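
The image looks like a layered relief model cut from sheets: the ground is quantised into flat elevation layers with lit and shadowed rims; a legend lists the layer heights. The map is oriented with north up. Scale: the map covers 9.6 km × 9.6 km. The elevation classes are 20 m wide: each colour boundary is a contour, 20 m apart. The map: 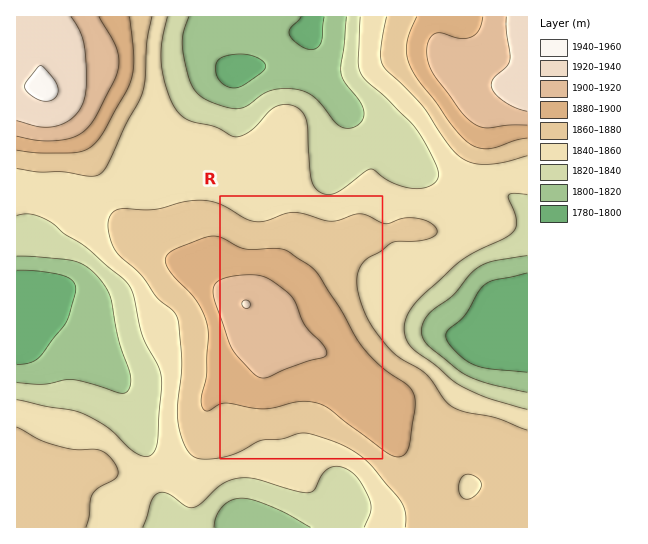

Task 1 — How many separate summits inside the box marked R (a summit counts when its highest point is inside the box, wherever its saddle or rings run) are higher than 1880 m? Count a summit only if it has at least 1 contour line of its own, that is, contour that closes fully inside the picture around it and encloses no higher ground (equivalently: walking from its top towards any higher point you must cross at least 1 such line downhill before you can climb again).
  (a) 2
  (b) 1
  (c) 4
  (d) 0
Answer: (b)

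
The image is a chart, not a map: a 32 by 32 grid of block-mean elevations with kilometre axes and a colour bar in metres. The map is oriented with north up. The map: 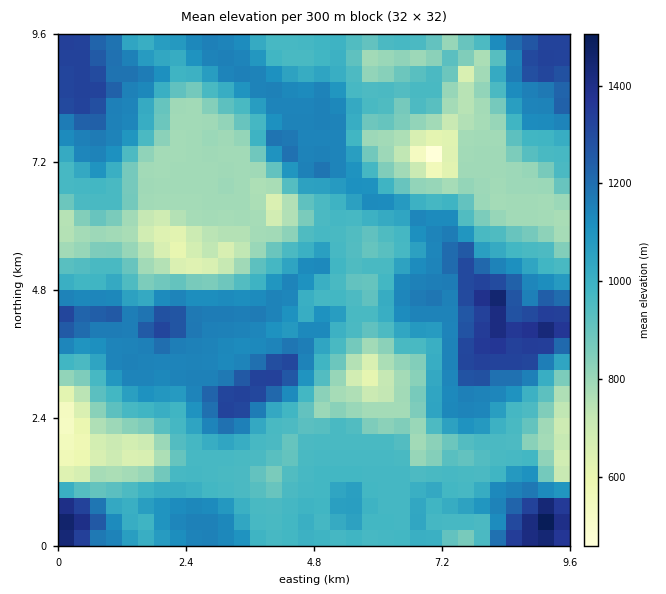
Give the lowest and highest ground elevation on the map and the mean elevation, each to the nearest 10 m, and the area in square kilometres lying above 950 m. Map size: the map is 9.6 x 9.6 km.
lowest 420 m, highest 1510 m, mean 1000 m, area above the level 63.4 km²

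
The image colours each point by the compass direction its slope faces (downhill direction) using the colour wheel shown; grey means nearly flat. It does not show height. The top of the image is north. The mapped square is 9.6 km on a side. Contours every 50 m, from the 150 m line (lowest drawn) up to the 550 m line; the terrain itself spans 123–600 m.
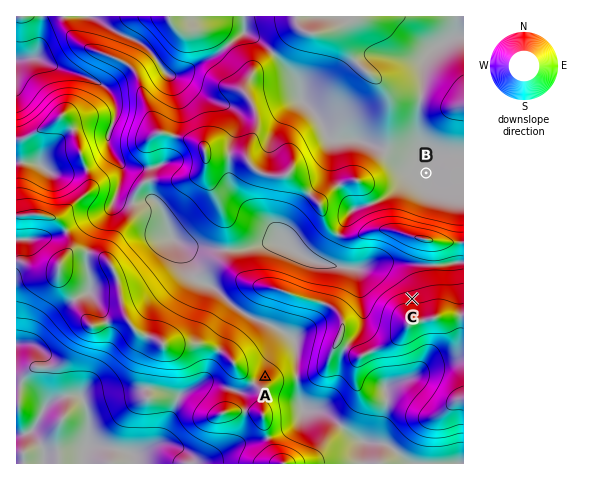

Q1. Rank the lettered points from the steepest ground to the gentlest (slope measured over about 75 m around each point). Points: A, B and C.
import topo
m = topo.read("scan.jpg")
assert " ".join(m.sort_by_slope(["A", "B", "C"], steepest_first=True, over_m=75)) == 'C A B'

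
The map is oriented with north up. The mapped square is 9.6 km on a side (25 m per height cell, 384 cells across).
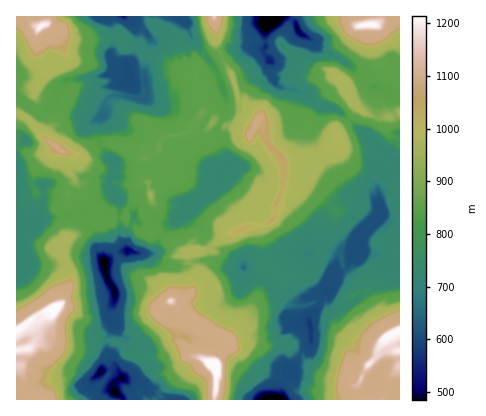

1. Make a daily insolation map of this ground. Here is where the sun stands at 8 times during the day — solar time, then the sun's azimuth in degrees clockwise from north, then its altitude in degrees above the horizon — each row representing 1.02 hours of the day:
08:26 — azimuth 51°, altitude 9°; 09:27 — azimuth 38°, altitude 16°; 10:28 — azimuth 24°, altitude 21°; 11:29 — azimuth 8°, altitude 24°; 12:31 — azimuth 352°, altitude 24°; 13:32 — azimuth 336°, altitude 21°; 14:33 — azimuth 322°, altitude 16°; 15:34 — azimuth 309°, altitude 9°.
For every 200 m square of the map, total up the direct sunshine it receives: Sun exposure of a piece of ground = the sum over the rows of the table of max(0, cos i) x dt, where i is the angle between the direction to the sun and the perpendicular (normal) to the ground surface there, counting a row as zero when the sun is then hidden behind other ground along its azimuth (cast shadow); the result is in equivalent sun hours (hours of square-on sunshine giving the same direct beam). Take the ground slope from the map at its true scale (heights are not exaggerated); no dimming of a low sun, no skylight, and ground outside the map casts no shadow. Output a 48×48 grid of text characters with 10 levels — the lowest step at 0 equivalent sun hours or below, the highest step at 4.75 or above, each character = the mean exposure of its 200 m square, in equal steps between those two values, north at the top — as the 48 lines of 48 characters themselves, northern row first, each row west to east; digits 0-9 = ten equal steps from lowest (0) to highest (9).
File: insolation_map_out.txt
458968988976885478985334334544455842323445999854
244125676989896424579743233346658741111123211242
132234455565558942455532123454888855201111111211
324422333432245687554443121344444686534321001013
321000354541111455568764136475532256776201011100
231234454564211234687655346757533345578730100122
224554213223443324555555647765755654666996544444
445420000135444434345555543665664444643469654445
575202465433444444344555533569775234112145654445
434234443456666544434555444486897754323235655554
411344433434788555444555454469999987530123675555
853445424433458986455555554455978568963101377788
387555444345557899975554755657665555578863014563
027995554687554555555545348667455555557984000101
003779676799996555555444332455254555557556300132
212499999866665555444455443331155798885556643103
576326979542455555455554411012227668875555554432
243310135630035554555541000000332655555442454544
332123333365334445555541233202243455553002444455
433200220333455555555543434365644444541133234445
440002144443565565555534444666754444533431133345
445365424454224455444224447757555445424312342145
431355445556434445410134487685556444233234453235
443455444558874423443446967965554431231465444335
544434455555662444434468578555545312212344432334
544455555555435455345785675567673122133324213465
554778985432103655799865456853300211344443134865
557797644100000244555664553100001013444432347655
555665422000000000358999620000001234444423444555
543335433200221001476543210000023344444344444455
443314665410367777520111121103444444554235477555
445555576543469999655678743444444444443336975555
457686866552336599898655777454444444442447655555
796899855554123445699985566555755544213455555556
879965545544233467967654555569865441124476658999
999689655543544678565424546896565424555753597878
967963345545546555424575469998554113247757879899
697432213554443323554569755566543244356697986996
954323312244432110244555896555435544445879769658
324444543356642201123344568854455775445685585795
355544555434654211346655445655465576455555755733
752234344420033332224555554442333333455659656336
112342232312213334223569972021110013776656656201
644321222102110142231022563011131234666565563236
244324331113102124522212244212334443476565542442
344455411461243311131111435323113445555555634443
555785443433255432100003544331011245555454345554
555556787447624454100014433311000021344435555655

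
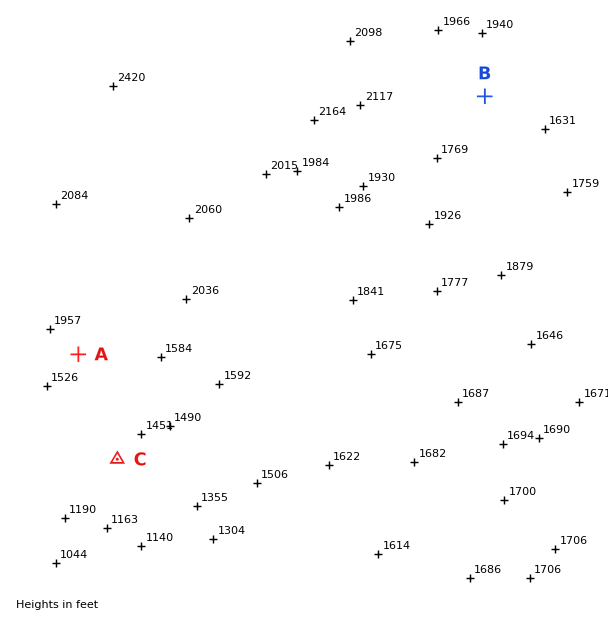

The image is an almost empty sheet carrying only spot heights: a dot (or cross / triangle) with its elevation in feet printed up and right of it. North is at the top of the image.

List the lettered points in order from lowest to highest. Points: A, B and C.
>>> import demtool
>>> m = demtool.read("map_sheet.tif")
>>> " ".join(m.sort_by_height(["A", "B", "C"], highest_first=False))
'C A B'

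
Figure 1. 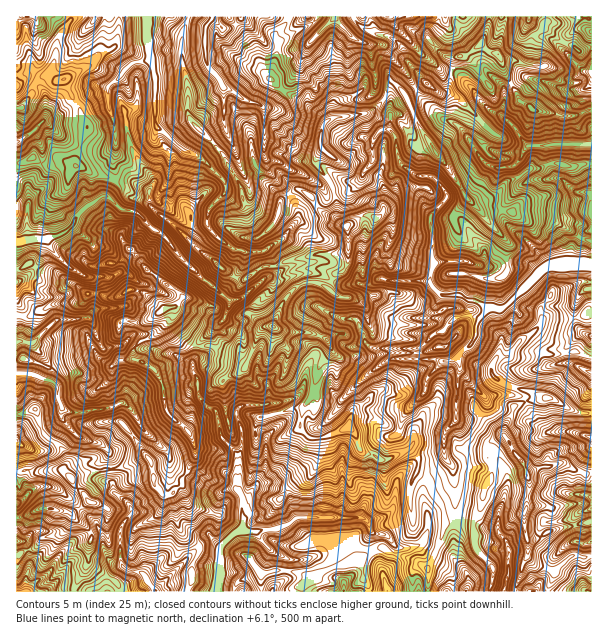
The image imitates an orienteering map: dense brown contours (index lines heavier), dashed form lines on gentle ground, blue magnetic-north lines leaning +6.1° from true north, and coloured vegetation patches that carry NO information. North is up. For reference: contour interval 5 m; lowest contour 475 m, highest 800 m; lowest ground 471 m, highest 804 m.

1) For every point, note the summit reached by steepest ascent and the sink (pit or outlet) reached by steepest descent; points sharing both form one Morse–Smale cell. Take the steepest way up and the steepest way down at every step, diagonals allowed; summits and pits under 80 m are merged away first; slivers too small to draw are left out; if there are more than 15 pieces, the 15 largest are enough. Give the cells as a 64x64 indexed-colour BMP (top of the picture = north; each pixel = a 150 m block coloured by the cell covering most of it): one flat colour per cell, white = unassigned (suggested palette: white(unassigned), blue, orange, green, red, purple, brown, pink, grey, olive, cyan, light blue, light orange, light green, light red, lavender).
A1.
<image width="64" height="64" href="data:image/bmp;base64,Qk12CAAAAAAAAHYAAAAoAAAAQAAAAEAAAAABAAQAAAAAAAAIAAATCwAAEwsAABAAAAAAAAAA////ALR3HwAOf/8ALKAsACgn1gC9Z5QAS1aMAMJ34wB/f38AIr28AM++FwDox64AeLv/AIrfmACWmP8A1bDFACIiIiIiIiIiIiIiIiIiIiIiIiIiIiIiIiIiJ3d3d3d3IiIiIiIiIiIiIiIiIiIiIiIiIiIiIiIiIiInd3d3d3ciIiIiIiIiIiIiIiIiIiIiIiIiIiIiIiIiIid3d3d3dyIiIiIiIiIiIiIiIiIiIiIiIiIiIiIiIiIid3d3d3d3IiIiIiIiIiIiIiIiIiIiIiIiIiIiIiIiIid3d3d3d3ciIiIiIiIiIiIiIiIiIiIiIiIiIiIiIiIiJ3d3d3d3dyIiIiIiIiIiIiIiIiIiIiIiIiIiIiIiIiInd3d3d3d3IiIiIiIiIiIiIiIiIiIiIiIiIiIiIiIiIhd3d3d3d3ciIiIiIiIiIiIiIiIiIiIiIiIiIiIiIiIRF3d3d3d3dyIiIiIiIiIiIiIiIiIiIiIiIiIiIiIiIRERd3d3d3d3IiIiIiIiIiIiIiIiIiIiIiIiIiIiIiIhERF3d3d3d3ciIiIiIiIiIkQiIiIiIiIiIiIiIiIiIhEREXd3d3d3dyIiIiIiIiIkREIiIiIiIiIiIiIiIiIiERERF3d3d3d3//8kREIiIiREQiIiIiIiIiIiIiIiIiEREREXd3d3d8z///9ERERCJEREIiIiIiIiIiIiIiIiIRERERd3zMzMzP//9EREREREREQiIiIiIiIiIiIhERIRERERd3zMzMzM//9ERERERERERCIiIiIiIiIiIhEREREREREXfMzMzMz/9ERERERERERCIiIiIiIiERIiERERERERERHMzMzMzP/0REREREREREIiIiIiIiIVEREREREREREREczMzMzM/0RERERERERCIiKqIiIqqlVRERERERERERERHMzMzMxEREREREREREIiIqqiIiqqVVUREREREREREREczMzBEUREREREREREQiIqqqqqqqqlVRERERERERERERERERERRERERERERETd3aqqqqqqqqVVURERERERERERERERERFERERERERERN3dAAqqqqqqpVVVEREREREREREREREREURERERERERE3d0AAAqqqqqqVVVRERERERERERERERERRERERERERN3d3QAAAKqqqqpVVVVRERERERERERERERFERERERERN3d3dAAAGqqqqqqVVVVVVUREREREREREREURERERERETd3d0GZmZqqqqqpVVVVVVRERERERERERERRERERERERE3d0AZmZmqqqqpVVVVVVVURERERERERERFERERERERERN0AAGZmZqVVVVVVVVVVVVUREREREREREUREREREREREQAAABmZmZVVVVVVVVVURERERERERERERRERERERERERAAAAAZmZlVVVVVVVVURERERERERERERFEREREREREREQAAABmZmZVVVVVVVUREREREREREREREUREREREREREREQAZmZmZmVVVVVVVRERERERERERERERREREREREREREREZmZmZmZmZlVVVVURERERERERERERFERERERERERERE7mZmZmZmZmZVVVVVVREREREREREREURERERERERERE7uZmZmZmZmZmVVVVVVERERERERERERRERERERERERE7uZmZmZmZmZmZVVVVVURERERERERERFERERERERERE7uZmZmZmZmZmZlVVVVVREREREREREREURERERERERE7uZmZmZmZmZmZmVVVVVVERERERERERERRERERERERE7uZmZmZmZmZmZmZVVVVVURERERERERERFERERERERE7uYzNmZmZmZmZmZVVVVVVREREREREREREURERERERO7mYzMzZmZmZmZmZlVVVVVVERERERERERERRERERERO7uYzMzNmM2ZmZmZmVVVVVVERERERERERERFERERERE7kQzMzMzMzZmZmZmVVVVVVUREREREREREREUREREREREMzMzMzMzNmZmZmZVVVVVVRERERERERERERREREREMzMzMzMzMzM2ZmZmZVVVVVVRERERERERERERFEREQzMzMzMzMzMzMzM2ZmZVVVVVVRERERERERERERETMzMzMzMzMzMzMzMzMzZmZmVVVVERERERERERERERERMzMzMzMzMzMzMzMzMzNmZmZVVVUREREREREREREREREzMzMzMzMzMzMzMzMzM2ZmZlVVVRERERERERERERERETMzMzMzMzMzMzMzMzMzZmZmVVVVURERERERERERERERMzMzMzMzMzMzMzMzMzNmZma1VVVVEREREREREREREREzMzMzMzMzMzMzMzMzM2Zma7u7u1UREREREREREYiIiDMzMzMzMzMzMzMzMzMzNma7u7u7sRERERERERGIiIiIMzMzMzMzMzMzMzMzMzMzu7u7u7uRGREREREREYiIiIgzMzMzMzMzMzMzMzMzMzm7u7u7u5mZmZkREREYiIiIiDMzMzMzMzMzMzMzMzMzmZu7u7u7mZmZmREREYiIiIiIMzMzMzMzMzMzMzMzMzM5m7u7u7uZmZmZkRERiIiIiIgzMzMzMzMzMzMzMzMzMzmZu7u7uZmZmZkBERGIiIiIiDMzMzMzMzMzMzMzMzMzOZm7u7u5mZmZkAABEYiIiIiIMzMzMzMzMzMzMzMzMzM5mZu7u5mZmZkAAAARiIiIiIgzMzMzMzMzMzMzMzMzMzmZmbu5mZmZmQAAABGIiIiIiDMzMzMzMzMzMzMzMzMzM5mZmZmZmZmZkAAAAYiIiIiI"/>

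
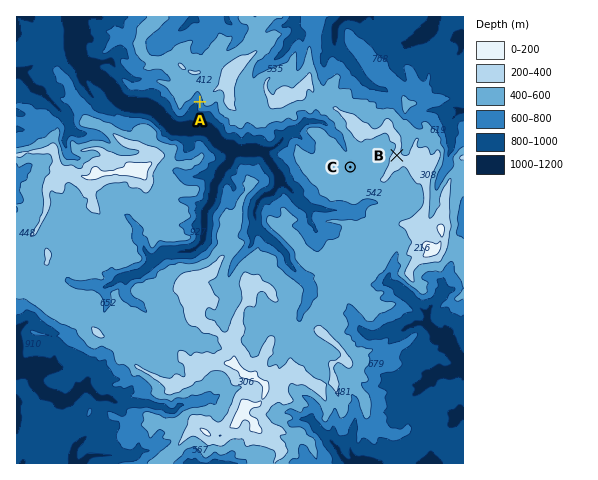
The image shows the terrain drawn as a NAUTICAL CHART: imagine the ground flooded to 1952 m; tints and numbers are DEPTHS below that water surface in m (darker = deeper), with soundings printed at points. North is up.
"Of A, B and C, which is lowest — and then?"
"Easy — A C B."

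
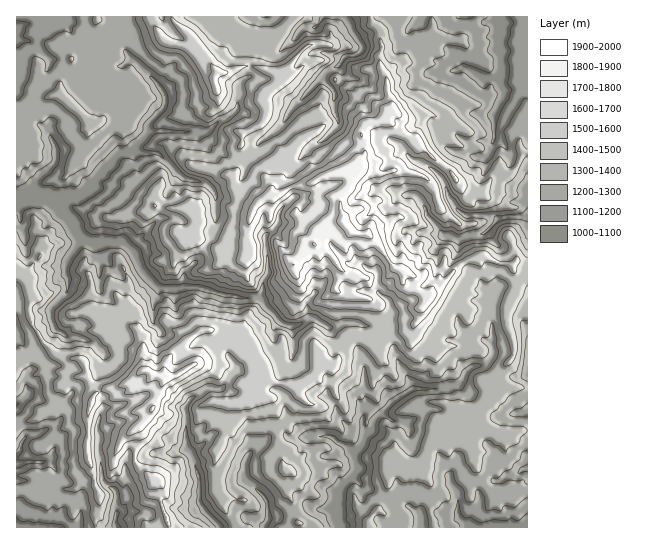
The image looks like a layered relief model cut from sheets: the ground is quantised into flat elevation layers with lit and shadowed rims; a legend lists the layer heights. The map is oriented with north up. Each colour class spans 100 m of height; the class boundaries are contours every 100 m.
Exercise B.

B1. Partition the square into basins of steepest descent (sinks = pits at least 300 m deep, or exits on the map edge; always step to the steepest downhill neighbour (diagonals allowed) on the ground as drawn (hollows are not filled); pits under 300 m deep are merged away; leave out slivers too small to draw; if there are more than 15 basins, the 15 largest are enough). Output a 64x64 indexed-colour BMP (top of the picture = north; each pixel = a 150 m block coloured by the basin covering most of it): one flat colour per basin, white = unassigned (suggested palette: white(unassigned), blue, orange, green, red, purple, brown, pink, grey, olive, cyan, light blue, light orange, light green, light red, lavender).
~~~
<image width="64" height="64" href="data:image/bmp;base64,Qk12CAAAAAAAAHYAAAAoAAAAQAAAAEAAAAABAAQAAAAAAAAIAAATCwAAEwsAABAAAAAAAAAA////ALR3HwAOf/8ALKAsACgn1gC9Z5QAS1aMAMJ34wB/f38AIr28AM++FwDox64AeLv/AIrfmACWmP8A1bDFAERERERERERERBIiIiIiIiIiIiIiIiIiIiIiIiIiIiIiREREREREREREQiIiIiIiIiIiIiIiIiIiIiIiIiIiIiJEREREREREREQiIiIiIiIiIiIiIiIiIiIiIiIiIiIiIkRERERERERERCIiIiIiIiIiIiIiIiIiIiIiIiIiIiIiREREREREREREIiIiIiIiIiIiIiIiIiIiIiIiIiIiIiJEREREREREREQiIiIiIiIiIiIiIiIiIiIiIiIiIiIiIkREREREREREQiIiIiIiIiIiIiIiIiIiIiIiIiIiIiIiREREREREREIiIiIiIiIiIiIiIiIiIiIiIiIiIiIiIiJEREREREREQiIiIiIiIiIiIiIiIiIiIiIiIiIiIiIiIkRERERERERCIiIiIiIiIiIiIiIiIiIiIiIiIiIiIiIiREREREREREIiIiIiIiIiIiIiIiIiIiIiIiIiIiIiIiJEREREREREQiIiIiIiIiIiIiIiIiIiIiIiIiIiIiIiIkRERERERERCIiIiIiIiIiIiIiIiIiIiIiIiIiIiIiIiREREREREREQiIiIiIiIiIiIiIiIiIiIiIiIiIiIiIiJEREREREREREIiIiIiIiIiIiIiIiIiIiIiIiIiIiIiIkREREREREREQiIiIiIiIiIiIiIiIiIiIiIiIiIiIiIiREREREREREREIiIiIiIiIiIiIiIiIiIiIiIiIiIiIiJERERERBFEREQiIiIiIiIiIiIiIiIiIiIiIiIiIiIiIkRERERBERFERCIiIiIiIiERERIiIiIiIiIiIiIiIiIiREREREERERRBEiIiIiIiIRERESIiIiIiIiIiIiIiIiJEREREQRERERESIiIiIiIRERERESIiIiIiIiIiIiIiIkRERBERERERERIiIiIiIhERERERIiIiIiIiIiIiIiIiREQRERERERERESIiIiIhERERERESIiIiIiIiIiIiIiJEQREREREREREREiIiIiERERERERIiIiIiIiIiIiIiIkRBEREREREREREREiIRERERERERERERESIiIiIiIiIiRBERERERERERERERERERERERERERERERESIiIiIiIiJEERERERERERERERERERERERERERERERERIiIiIiIiIkQRERERERERERERERERERERERERERERERESIiIiIiIiRBERERERERERERERERERERERERERERERERIiIiIiIiJEERERERERERERERERERERERERERERERERMyIiIiIiIkQRERERERERERERERERERERERERERERERMzMiIiIiIiQRERERERERERERERERERERERERERERERMzMzIiIiIiIRERERERERERERERERERERERERERERERMzMzMyIiIiIhEREREREREREREREREREREREREREREREzMzMzMyIjMzEREREREREREREREREREREREREREREREzMzMzMzMzMzMREREREREREREREREREREREREREREREzMzMzMzMzMzMxEREREREREREREREREREREREREREREzMzMzMzMzMzMzERERERERERERERERERERERERERERMzMzMzMzMzMzMzMRERERERERERERERERERERERERERMzMzMzMzMzMzMzMxEREREREREREREREREREREREREREzMzMzMzMzMzMzMzERERERERERERERERERETERERERETMzMzMzMzMzMzMzMRERERERERERERERERETMxERERERMzMzMzMzMzMzMzMxERERERERERERERERETMzMzERERETMzMzMzMzMzMzMzERERERERERERERERERMzMzMzMRERMzMzMzMzMzMzMzMREREREREREREREREREzMzMzMzMxETMzMzMzMzMzMzMxERERERERERERERERERMzMzMzMzMzMzMzMzMzMzMzMzEREREREREREREREREREzMzMzMzMzMzMzMzMzMzMzMzMRERERERERERERERERETMzMzMzMzMzMzMzMzMzMzMzMxERERERERERERERERERMzMzMzMzMzMzMzMzMzMzMzMzERERERERERERERERERETMzMzMzMzMzMzMzMzMzMzMzMRERERERERERERERERERETMzMzMzMzMzMzMzMzMzMzMxERERERERERERERERERERMzMzMzMzMzMzMzMzMzMzMzEREREREREREREREREREREzMzMzMzMzMzMzMzMzMzMzMRERERERERERERERERERETMzMzMzMzMzMzMzMzMzMzMxEREREREREREREREREREREzMzMzMzMzMzMzMzMzMzMzERERERERERERERERERERERMzMzMzMzMzMzMzMzMzMzMRERERERERERERERERERERETMzMzMzMzMzMzMzMzMzMxERERERERERERERERMzETMzMzMzMzMzMzMzMzMzMzMzERERERERERERERERMzMzMzMzMzMzMzMzMzMzMzMzMzMRERERERERERERERMzMzMzMzMzMzMzMzMzMzMzMzMzMxEREREREREREREREzMzMzMzMzMzMzMzMzMzMzMzMzMzEREREREREREREREzMzMzMzMzMzMzMzMzMzMzMzMzMzMREREREREREREREzMzMzMzMzMzMzMzMzMzMzMzMzMzMxEREREREREREREzMzMzMzMzMzMzMzMzMzMzMzMzMzMz"/>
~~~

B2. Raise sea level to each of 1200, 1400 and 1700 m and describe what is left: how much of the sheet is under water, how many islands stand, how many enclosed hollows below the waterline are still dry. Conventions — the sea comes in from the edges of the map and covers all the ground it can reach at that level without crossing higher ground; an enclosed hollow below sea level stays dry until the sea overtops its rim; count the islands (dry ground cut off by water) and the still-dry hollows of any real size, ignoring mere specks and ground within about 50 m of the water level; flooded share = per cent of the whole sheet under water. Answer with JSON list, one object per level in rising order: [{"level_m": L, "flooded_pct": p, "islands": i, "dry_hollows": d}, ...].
[{"level_m": 1200, "flooded_pct": 20, "islands": 0, "dry_hollows": 0}, {"level_m": 1400, "flooded_pct": 62, "islands": 0, "dry_hollows": 0}, {"level_m": 1700, "flooded_pct": 94, "islands": 2, "dry_hollows": 0}]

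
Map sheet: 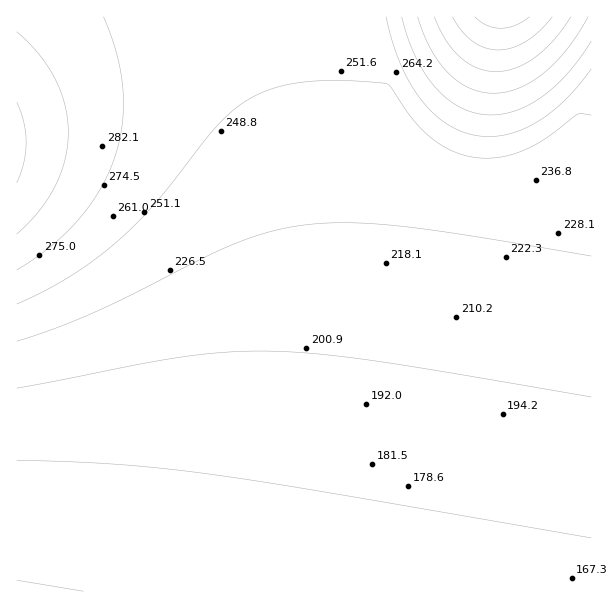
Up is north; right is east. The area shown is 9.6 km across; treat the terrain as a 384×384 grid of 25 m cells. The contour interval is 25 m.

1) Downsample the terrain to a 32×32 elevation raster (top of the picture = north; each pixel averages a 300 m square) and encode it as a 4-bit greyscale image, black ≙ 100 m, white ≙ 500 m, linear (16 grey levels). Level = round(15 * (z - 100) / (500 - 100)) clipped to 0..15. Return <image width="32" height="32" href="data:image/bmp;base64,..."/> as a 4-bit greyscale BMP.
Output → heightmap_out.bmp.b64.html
<image width="32" height="32" href="data:image/bmp;base64,Qk12AgAAAAAAAHYAAAAoAAAAIAAAACAAAAABAAQAAAAAAAACAAATCwAAEwsAABAAAAAAAAAAAAAAABEREQAiIiIAMzMzAERERABVVVUAZmZmAHd3dwCIiIgAmZmZAKqqqgC7u7sAzMzMAN3d3QDu7u4A////ACIiIiIiIiIiIiIiIiIiIiMiIiIiIiIiIiIiIiIiMzMzIiIiIiIiIiIiIjMzMzMzMyIiIiIiIiIzMzMzMzMzMzMiIiIiMzMzMzMzMzMzMzMzMzMzMzMzMzMzMzMzMzMzMzMzMzMzMzMzMzMzMzMzMzMzMzMzMzMzMzMzMzMzMzMzMzMzMzMzMzMzMzMzMzMzMzMzMzMzMzMzMzMzMzMzREQzMzMzMzMzMzMzM0RERERERERERDMzM0REREREREREREREREREREREREREREREREREREREREREREREREREREREVVRERERERERERERERERERFVVVURERERERERERERERERmVVVVREREREREREREREREZmVVVVVEREREREREREREVXZmZVVVVVRERERERVVVVVV3ZmZVVVVVVVVVVVVVVVVVh3ZmZVVVVVVVVVVVVVVVVYh3ZmZVVVVVVVVVVVVVVVWId3ZmZVVVVVVVVVVVVVVViId2ZmZVVVVVVVVVVVVVVYiHd2ZmZVVVVVVVVWZmZVWIh3dmZmZVVVVVVWZnd2ZliId3ZmZmZlVVVVZnd3d3ZoiHd2ZmZmZmZmZmd4iIh3aId3dmZmZmZmZmZniJmZh3iHd3ZmZmZmZmZmeImqqZh4d3d2ZmZmZmZmZniaq7qph3d3dmZmZmZmZmZ4mru7qY"/>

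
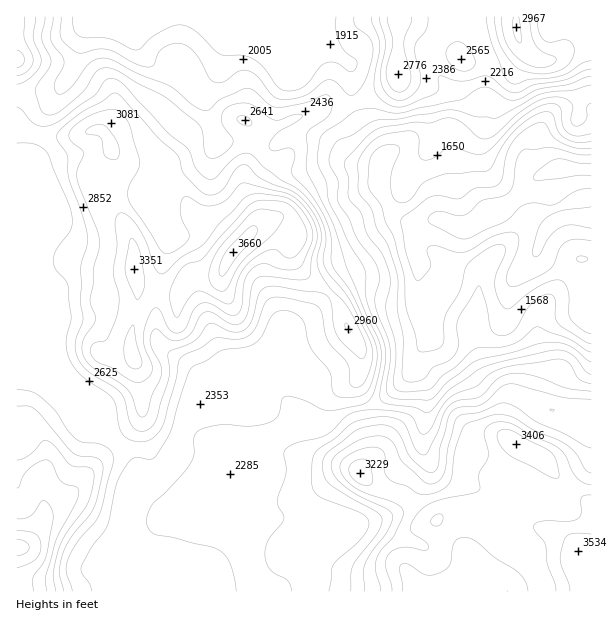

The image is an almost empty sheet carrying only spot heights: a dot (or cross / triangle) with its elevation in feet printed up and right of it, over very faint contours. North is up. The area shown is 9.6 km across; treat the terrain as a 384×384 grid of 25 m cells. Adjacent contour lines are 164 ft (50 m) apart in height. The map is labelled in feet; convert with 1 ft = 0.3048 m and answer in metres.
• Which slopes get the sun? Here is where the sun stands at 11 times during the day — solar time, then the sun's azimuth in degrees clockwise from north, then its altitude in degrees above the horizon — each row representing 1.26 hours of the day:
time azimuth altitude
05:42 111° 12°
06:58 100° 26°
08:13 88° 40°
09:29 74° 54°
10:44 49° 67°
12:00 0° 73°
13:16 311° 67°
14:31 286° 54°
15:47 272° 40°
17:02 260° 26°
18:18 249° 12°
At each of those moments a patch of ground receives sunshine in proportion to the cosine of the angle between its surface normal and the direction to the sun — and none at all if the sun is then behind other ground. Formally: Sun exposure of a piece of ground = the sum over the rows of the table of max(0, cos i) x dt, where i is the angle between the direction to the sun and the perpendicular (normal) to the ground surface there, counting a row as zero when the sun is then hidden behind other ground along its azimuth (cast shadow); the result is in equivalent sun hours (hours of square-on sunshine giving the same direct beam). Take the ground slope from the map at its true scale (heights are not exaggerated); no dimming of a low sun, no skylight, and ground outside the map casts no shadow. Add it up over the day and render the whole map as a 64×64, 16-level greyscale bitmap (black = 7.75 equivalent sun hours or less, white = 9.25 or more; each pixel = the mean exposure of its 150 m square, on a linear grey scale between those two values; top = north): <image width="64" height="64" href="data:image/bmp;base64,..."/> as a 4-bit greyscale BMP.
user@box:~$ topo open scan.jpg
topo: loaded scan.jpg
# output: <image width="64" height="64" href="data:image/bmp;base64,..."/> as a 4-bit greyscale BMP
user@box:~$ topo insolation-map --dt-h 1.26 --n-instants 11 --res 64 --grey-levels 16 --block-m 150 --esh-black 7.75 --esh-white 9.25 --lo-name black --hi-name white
<image width="64" height="64" href="data:image/bmp;base64,Qk12CAAAAAAAAHYAAAAoAAAAQAAAAEAAAAABAAQAAAAAAAAIAAATCwAAEwsAABAAAAAAAAAAAAAAABEREQAiIiIAMzMzAERERABVVVUAZmZmAHd3dwCIiIgAmZmZAKqqqgC7u7sAzMzMAN3d3QDu7u4A////AKqYd4q6qru7u7u7qqu7u7qqupiZiIq7qqu6qrqauom7qYdnmZuqq7u7u7uqu7u7qqq6mIh3iqqqu6qrqZqpiqqYZDaYirqru7u7u7u7u7qqqrqZiHiqqqq6qqqaq6iKqndSJIiJu6u7u7u7u7u7u7qrupiIiaqqqqqqqqq7qZqqmHMTeIm7q7u7u7u7u7u7u6qpmXZ4maqqqqqqu7qpmrqZhiJXiKu7u7u7u7u7u7u7u5iZhmeaqqqqqqu7uqmaqniYUjV4iru7u7u7u7u7u7u7mImYd4qpmrqqu7uqqqqZiaqENFeJq7u7u7u7u7u7u7uqiJmHeZqqq7u7u6qqmJqqqqhUV4maq7u7u7u7u7u6qqqndmeImaqru7uqqZmZqqqqqoZWiaqru7u7u7u7u6qqqpcxNYqYiaqqqqqqq6qaqqqqqFV4qqq7u7u7u7u7qqqYYQJpq6hnmqqru7u6qqqqqqqpZHiaqqq7u7u7u7uqqYYQJ6qqmHiaqqqqqqmamKqqqqp1aImqqru7u7u7u6qZdBOJmqqHeJqqqqqqmamIqaqqmZdniaqqq7u7u7u7qph2aKiaqXZ3eqqruqmamJmYmpmIiIiJqqqqu7u7u7upmHiImZmYdoZqu6qpiaqImamaiIiZmZmaqqu7u7u7upmYdmZ5mYdmh3m7qYiqmHiJuqqImKqql4iaq7u7u7u5iYhmZ3iZh1aHebqXmpZEZ4i6qYmZu7qHZnmqu7u7u7qYiIZniIiHRWZ4qpiXQ0Z4mLqpmau7qXh2aKqqqqqqq7upiHZneIdGZXiYh1RHiIiJupmau7uoeJZnmqqqqqqru7uql2VFZkZkd1VVVomImqqqmau7u5hpl2eKqru7u7u7upiZqWMjRmNVRWiZqqqqqpmau7u6dmmXZom7u7u7u6qqqWRGdTRWZFVneKqqmHd3qqu7u6dTWZhmiLu7u7u7qqqpmFI0VWd2Z4h4mpmIiHa7u7u5UiNoh2V4qru7u7uqqqqaghM2aIdniYd4mZqqh7u7u4MCZ3iHdniaqru7u7qqqpmTAkRmmHeIdlaJqqmIu7u6UjipmXeHd4qqqqq7uqqpiJMCQ2Zoh3dkRGeJmHe7u6hUi6mpZ4ZEiZmZqqu6qph3lBNVVmaIiGVFVmdmVru6iGeaqahYUyRoh2aKq6qql2iDJFV3ZWmql3d4dlRGu7mJd5qpqFdENGh0NGmrqqmGeUE1Zpl1WaqqmJmXZWe7uomImqmpZldlaGNDR6qqqYeXIkZnmHRJuqqpmqmIibu7qYiaqap4eYZmNGRGiqqYeKQTVmiYdUmqmqmaqZmqu7u5h5qpmomJlmUmdUZ4iJh5gzVmeIeGV6qZqZmpiau7u7mHmqmampmYdEh2VlZ3eJpjVnh4h4dVqpmpiKqZqru7qYiaqZqamamWZ2ZmRmZ4qFV4h2eHiGSamJmHiZmqu7upiJqompqZqqeGNWVVZ4mGaIiHZ4eIZJqImoh4qqq7uqqYmpiamZiamJcjVmVnh2eJmYdnl4hmmpeKqYirqru6qqmamJqJiImYiTAmiHdVaJmZh2iHd3iZqGiqmZqqu7qqqZmYmol4d4d5gyaZliJYmIiHaIZ4iHead5qpmqq7u6qpiZiZeHiIh2eoVYqoIDaIiId5h4iHd3mYiqmZmbu7qqiJmKh5Z5mYdXqXiqpRNWiIiImIiZiYd4maupmIu7u6mHmZp3l4iImHaKqaqVElZoiImZmZiqqXiqqrqqq7u7qGeqqHiJmJiZhmmqqnIDVmiImIiIh6q7qauqq7u7u7uXWKuoiKuZqIiYZ5mXIBRmeYiGVXdmmau6qqu7qqu7uoZZu6iau5qneImGQyABRWaIiXVmZUaZiJqqqqq6q7u5dWq7qKu7qpd4iZYxACV3eIiYVYd2V6mHeKqqqqqru6h1iruomruqmImJl2VWeJmIeIhWiHd3qYiIiqqqmZu7mHebu6maqqqZmYmoiZmZmImIiFaId3ipmYiJqrqqq7uYiJqqqpqqqZmZiJiZqYiImYiIdndniqmZh4qZqqmLuqmJmqqpq7qZmZiIiZqqiIiHZXh2ZomqmZhmiqmGQjqpmHeZqpmrqYmZqpmqqqqYiJl0Rnd4qqqplzNqqnIAGaqpiJqqmqqYiaqrmqqqqqmImZVFaJmqqqmXICeqYQJKqod3mrqqqYmaqqqJmqqqmHeJmFQzR5mqmZlgAoljWIqXdlVomqmImaqpqYqqmqqph4mZdSADVmdnmpQANWaKqpZ4dmZ5mIiaqYmZiZiId4qpmqmGMQEzNGmqqCACVpu6qGiHd3mYiZqYiZiIiIdURpqaupYzI2ZniqqXMAAliqqqmJiIiZiZmImrqZmZiHVmeZmqlUZWiamZmFQxAABHl3iamZmZiId4qqqqqamIl5iJmZl1WXeaqod3VXQAAANjNXipmJhmZ4qqqqqqqYmaqZmZmGR6iJqnZniJlQAAATdVeJqYh2Z3iqupqqqYmau6qpiIU3qImYeZmphkV3ZESXeImZh2d4iaqqmqqpmru7qqiIhkaoiJmamqdEipqoiJd3iIiHeJqpmqmaqqqru7u7mYeHRqiJqqqalTeoiKqql3eJmImau6maqqqru7u7u7uoh3ZGqIq7qql0WZeIqquXZniYiLu7uqqqqru7u7u7u6mYdkapmau7mHV6h4iaqqh2aJiJu7u7u6qru7u7u7u7qZmHaKqZq7qJdoqGiKu7"/>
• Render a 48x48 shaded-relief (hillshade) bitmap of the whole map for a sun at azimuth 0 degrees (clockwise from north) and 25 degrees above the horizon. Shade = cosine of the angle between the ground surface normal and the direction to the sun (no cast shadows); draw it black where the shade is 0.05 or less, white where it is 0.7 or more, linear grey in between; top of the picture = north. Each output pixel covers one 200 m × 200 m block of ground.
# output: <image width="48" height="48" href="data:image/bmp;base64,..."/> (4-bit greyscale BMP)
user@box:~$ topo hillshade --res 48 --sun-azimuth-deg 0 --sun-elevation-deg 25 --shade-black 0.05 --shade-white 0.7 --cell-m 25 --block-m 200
<image width="48" height="48" href="data:image/bmp;base64,Qk32BAAAAAAAAHYAAAAoAAAAMAAAADAAAAABAAQAAAAAAIAEAAATCwAAEwsAABAAAAAAAAAAAAAAABEREQAiIiIAMzMzAERERABVVVUAZmZmAHd3dwCIiIgAmZmZAKqqqgC7u7sAzMzMAN3d3QDu7u4A////AIiJqpiImYiZmZmYiIiZiHeau5h4q6l3iGZomZiImZmZmZmYiImZmHibu5iJu6h3iERWeJmZmZqqmZmYiJmqupq7upibupiIiHdkVomZmaqqmZmZmZqrzMy6mZq7qYiJmcuENWiZmZmZmZmZmZmavNyoeKupmYiKu9yWM1eJmZmZmZmZmZiIiaqoeJqZmZq8y8uYZFeIiJmZmZmZmIh2VFebupmZqqvLuaqqhleIiImZmZmZiHdjEDac7buqmZmYmpmqqGZ4h4iZmZmZmIZBA2ms7rqpiIdnraqqu4Z4d3iJmZmZmYdDV5q93KmYh3Zovcy7zbh3d4iJmZmZmZmJuprNypiZhmaKu7zMzduGVoiJmZmZmaze7Kq8uZmYdorMy5rMy7qFRWiImZmZmb3u7tu7uqqYit/+y5nMqZmFRGeIiIiImZrN7u27y6u73v/cqau7mZmGVmeIiIiImYiL3v/sy87+/9upiLy6mZh2d2eIiIiYiIdmeu/+3f//3Lq7zMupmHVFdmaIiJmZiIdkNZ7/3v/tzLzd76qZhjIkVmd4iJmYiIiHVGnNze7d7d3LzpmZdBNFaIdneIiIiId3dVebve3e/+3LzZmZdVd3moVFZmZ4iHdlZ3eKvMzf//7u7pmZiKmZqmIkUzR4iHdUepmJuqrN7+7//pmZm7qah0I1QhNoiIdmrLqamYmrzMzf7ZmZmqqpdlVVMSRnd3d6zLqqmZmZu7u8y5mZiImZdndTElZlVVacy5mpmrqZq7uZmZmYiIiIh4hjJHdUM0atuYiZmrqprMy5mJmYiJh3ial2RWZCI0jNqHiaqaqZm93amJmHiJmImruphkQzI3rLqZmqqZqoeb3ah5mYiZmZms3LuUI0RGmqu6qpmazKd5u6mJmZmpmZq73czHM1ZVaavLqpq83dp4mru5mZqYiKu6qrzcdVeHebu7qau7ve2oir3ZmZl3icypiJvduYirq7qrqJqpms3Jiau5mZhmisuZiazN3Lvdy7uqhWd2aJq6mZiJmYZXibmZm93M7//+yqu6dVVVVmebupmJmYZomIiZrM3M7//9qZqph2VWZEWKu7u5mHeJiHeIq8zM3u3LqpiZmHVmZVaImru5mHipiIiIqrvNzLqZqYeJmXZmZWeHZ3Zoh3eJiJmauqvNyqqYh2VXiYdmZUVnZCAHeIdnmZm8ypmZmJmYdmQzVoh3ZUI2ZBAIq8upqqvLuql3iJh2VVUxEkZmVVITVTM6vO7ty7y6q8qaq8unZmZBABIjRnQAJGd6q87u3My7vMvN3O/sqIhSAAIiRnUQAUd4iazdzMzMuqvdzN7+y6p0IjVVVVMQAANTV4q7zt3cmJvMzLvMzLuWVnh1REQxAAAjVnm87+7Kmaq8zKmau6qpmZh1VWZBAREYiarN7uyqq6u8y5mZqoiaqph4mYVEiXVKqrzN7bq7y7qruZmZmXd4mXeaqXVYvLmJiJqrupmry7qZmZmZmHdmh3iaqXZ5u7uod4mZmZmbu6mZmZmZmIdld3iJmHeJqrug=="/>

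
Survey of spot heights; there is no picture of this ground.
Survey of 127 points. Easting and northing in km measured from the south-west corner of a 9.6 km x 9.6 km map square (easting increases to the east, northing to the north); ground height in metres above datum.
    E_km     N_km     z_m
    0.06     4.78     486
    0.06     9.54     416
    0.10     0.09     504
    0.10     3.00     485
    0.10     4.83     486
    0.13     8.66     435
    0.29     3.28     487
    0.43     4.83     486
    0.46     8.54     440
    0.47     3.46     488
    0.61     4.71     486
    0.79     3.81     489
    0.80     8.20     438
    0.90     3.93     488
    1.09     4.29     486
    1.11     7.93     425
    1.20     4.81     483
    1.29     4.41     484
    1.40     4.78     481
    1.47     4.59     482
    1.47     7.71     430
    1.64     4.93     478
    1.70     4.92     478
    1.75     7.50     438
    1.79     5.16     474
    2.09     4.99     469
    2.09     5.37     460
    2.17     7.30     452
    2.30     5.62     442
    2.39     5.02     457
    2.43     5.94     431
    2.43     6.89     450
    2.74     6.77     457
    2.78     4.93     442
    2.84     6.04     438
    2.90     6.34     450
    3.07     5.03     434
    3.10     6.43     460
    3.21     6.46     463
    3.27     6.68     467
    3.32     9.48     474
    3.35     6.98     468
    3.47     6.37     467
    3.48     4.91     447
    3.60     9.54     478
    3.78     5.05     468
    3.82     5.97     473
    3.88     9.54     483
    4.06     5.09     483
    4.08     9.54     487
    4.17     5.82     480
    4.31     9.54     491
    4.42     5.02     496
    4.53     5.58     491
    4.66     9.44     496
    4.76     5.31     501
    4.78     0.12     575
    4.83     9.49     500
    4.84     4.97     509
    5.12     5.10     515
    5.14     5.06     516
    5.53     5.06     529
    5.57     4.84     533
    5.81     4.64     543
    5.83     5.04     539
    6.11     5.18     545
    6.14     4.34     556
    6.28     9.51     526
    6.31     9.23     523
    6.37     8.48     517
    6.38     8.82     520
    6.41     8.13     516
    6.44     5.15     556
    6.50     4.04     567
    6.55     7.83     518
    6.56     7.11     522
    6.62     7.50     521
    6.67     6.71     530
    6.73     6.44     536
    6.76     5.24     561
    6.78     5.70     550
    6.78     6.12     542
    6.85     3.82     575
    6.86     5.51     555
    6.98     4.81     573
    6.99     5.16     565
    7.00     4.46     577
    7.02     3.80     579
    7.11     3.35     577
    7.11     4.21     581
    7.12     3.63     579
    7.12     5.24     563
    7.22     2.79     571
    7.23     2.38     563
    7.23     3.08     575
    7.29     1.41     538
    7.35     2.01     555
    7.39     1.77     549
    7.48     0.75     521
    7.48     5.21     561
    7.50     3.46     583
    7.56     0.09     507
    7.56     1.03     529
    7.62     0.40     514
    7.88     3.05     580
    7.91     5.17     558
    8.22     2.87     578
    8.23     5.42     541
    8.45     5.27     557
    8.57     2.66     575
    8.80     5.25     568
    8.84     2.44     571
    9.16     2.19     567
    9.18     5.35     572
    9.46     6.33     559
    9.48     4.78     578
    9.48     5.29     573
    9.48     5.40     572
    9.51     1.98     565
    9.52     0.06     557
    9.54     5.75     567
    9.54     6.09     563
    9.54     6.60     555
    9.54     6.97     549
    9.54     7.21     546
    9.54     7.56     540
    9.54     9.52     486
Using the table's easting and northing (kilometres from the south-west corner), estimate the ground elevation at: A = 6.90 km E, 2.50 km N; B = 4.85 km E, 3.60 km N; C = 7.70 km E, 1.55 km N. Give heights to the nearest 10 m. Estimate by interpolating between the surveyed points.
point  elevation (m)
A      560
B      520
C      550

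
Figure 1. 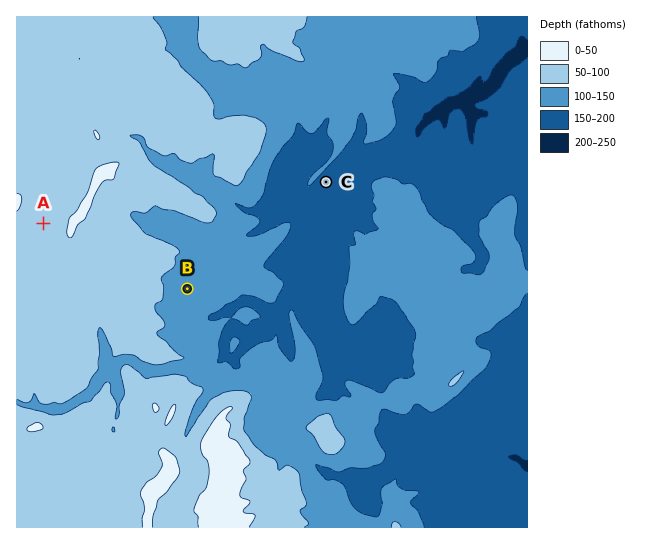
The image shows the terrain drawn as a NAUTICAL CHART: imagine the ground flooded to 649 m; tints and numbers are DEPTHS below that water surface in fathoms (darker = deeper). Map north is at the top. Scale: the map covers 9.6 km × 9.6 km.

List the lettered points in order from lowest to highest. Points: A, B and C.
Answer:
C B A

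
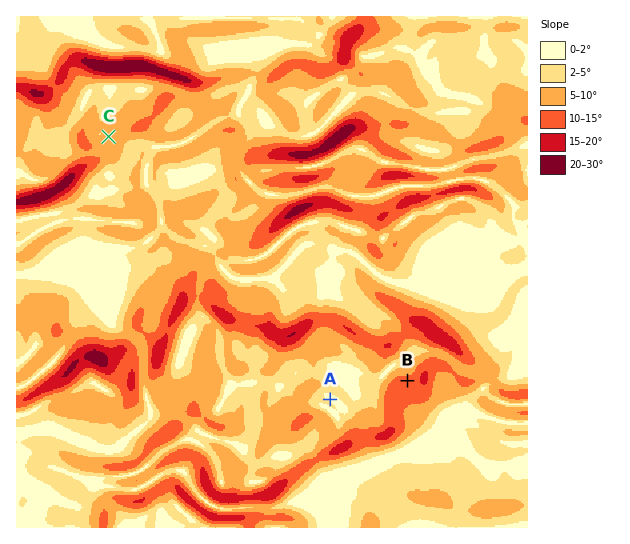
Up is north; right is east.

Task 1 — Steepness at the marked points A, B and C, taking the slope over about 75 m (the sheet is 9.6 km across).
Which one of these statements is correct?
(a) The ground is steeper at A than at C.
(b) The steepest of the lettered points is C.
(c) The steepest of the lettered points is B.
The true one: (c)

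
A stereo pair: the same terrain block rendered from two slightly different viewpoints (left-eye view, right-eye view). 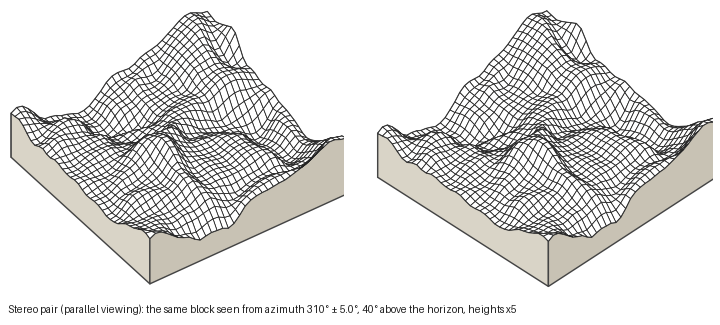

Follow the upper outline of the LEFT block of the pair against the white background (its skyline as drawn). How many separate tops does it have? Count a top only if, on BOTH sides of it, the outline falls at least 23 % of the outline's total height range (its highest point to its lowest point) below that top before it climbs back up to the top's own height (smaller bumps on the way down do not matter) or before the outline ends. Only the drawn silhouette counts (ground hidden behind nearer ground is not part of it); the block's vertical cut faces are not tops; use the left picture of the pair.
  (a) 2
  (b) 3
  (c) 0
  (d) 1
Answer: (d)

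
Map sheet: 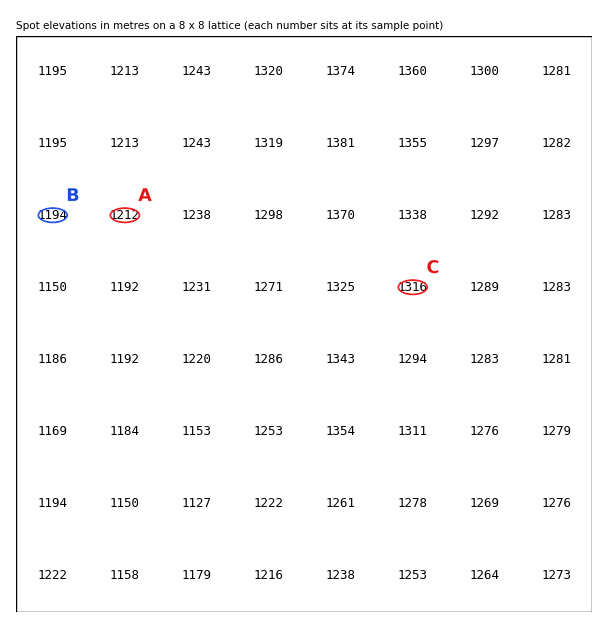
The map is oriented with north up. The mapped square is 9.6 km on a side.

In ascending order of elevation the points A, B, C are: B A C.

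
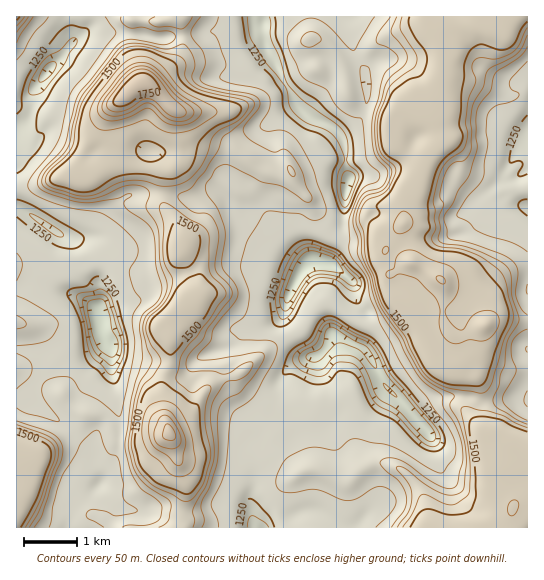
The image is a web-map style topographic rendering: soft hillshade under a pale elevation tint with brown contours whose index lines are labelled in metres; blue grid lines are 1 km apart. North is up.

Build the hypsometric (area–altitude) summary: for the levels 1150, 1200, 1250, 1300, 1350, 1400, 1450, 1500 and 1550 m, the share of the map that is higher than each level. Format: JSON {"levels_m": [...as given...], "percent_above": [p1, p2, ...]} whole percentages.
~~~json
{"levels_m": [1150, 1200, 1250, 1300, 1350, 1400, 1450, 1500, 1550], "percent_above": [97, 94, 89, 62, 43, 35, 29, 23, 5]}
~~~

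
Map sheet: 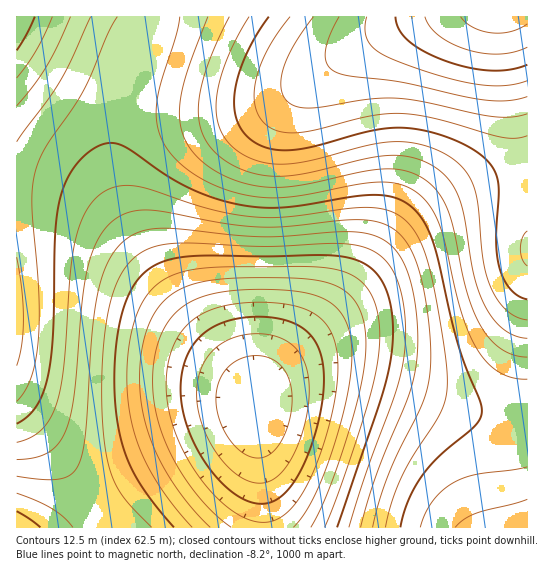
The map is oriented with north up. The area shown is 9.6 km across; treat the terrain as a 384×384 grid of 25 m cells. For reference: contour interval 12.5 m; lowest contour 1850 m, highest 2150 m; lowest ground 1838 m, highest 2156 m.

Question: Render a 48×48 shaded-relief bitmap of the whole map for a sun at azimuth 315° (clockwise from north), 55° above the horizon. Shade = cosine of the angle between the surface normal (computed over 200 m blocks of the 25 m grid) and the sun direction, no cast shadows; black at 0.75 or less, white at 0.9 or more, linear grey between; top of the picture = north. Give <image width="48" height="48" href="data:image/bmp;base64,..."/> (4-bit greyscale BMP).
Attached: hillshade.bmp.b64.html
<image width="48" height="48" href="data:image/bmp;base64,Qk32BAAAAAAAAHYAAAAoAAAAMAAAADAAAAABAAQAAAAAAIAEAAATCwAAEwsAABAAAAAAAAAAAAAAABEREQAiIiIAMzMzAERERABVVVUAZmZmAHd3dwCIiIgAmZmZAKqqqgC7u7sAzMzMAN3d3QDu7u4A////AGd3d3d3d3d3d3d4iJmqqqqqmZiIiIiIiGZnd3d3d3d3d3d4iZmqqqqqmZmIiIiIiGZmd3d3d3ZmZ3d4iJmqqqqqqZmIiIiIiGZmZmd3dmZmZ3d4iJmqqqqqqZmIiIiIiGZmZmZmZmZmZnd4iJmqqqqqqZmYiIiIiFZmZmZmZmZmZnd3iJmqqqqqqpmYiIiIiFVWZmZmZmZmZmd3iJmaqqqqqpmYiIiIiFVVVmZmZmZmZmd3iJmaqqqqqpmYiIiHeFVVVVVWZmZmZmZ3eImaqqqqqpmYiIh3d1VVVVVVVVVWZmZ3eImZqqqqqpmYiId3d1VVVVVVVVVVZmZneIiZmqqqqpmYiId3d1VVVVVVVVVVVmZnd4iZmaqqqpmYiId3d1VVVVVVVVVVVWZmd4iJmZqqqpmYiId3ZlVVVVVVVVVVVVZmZ3iImZmqqZmYiHd3ZlVVVVVVVVVVVVVmZ3eIiZmZmZmZiId2ZlVVVVVVVVVVVVVWZnd4iJmZmZmZiId2ZlVVVVRERVVVVVVWZmd3iImZmZmZiId2ZlVVVURERFVVVVVVZmZ3eIiZmZmZiId3ZlVVVVRERFVVVVVVVmZnd4iJmZmZiId3ZlVVVVRERFVVVVVVVWZmd3iImZmZmIh3ZlVVVVVERFVVVVVVVVZmZ3eIiZmZmIh3ZlVVVVVVVVVVVVVVVVVWZnd4iJmZmYiHdlVVVVVVVVVVVURFVVVVZmd3iImZmYiHd2VVVVVVVVVVVUREREVVVmZ3eIiZmZiId2ZVVVVVVVVVVURERERFVVZneIiZmZiId2ZVVVVVVVVVVUREREREVVVmd4iJmZmIiGZlVVVVVVVVVVRERERERFVWZ3iImZmIiGZmVVVVVVVVVVVEREREREVWZ3iIiZmIiGZmZVVVVVVVVVVEREREREVVZneIiIiIiGZmZmZVVVVVVVVURERERERVVmd4iIiIiGZmZmZmZmZmZVVVRERERERFVmd3iIiIiGZmZmZmZmZmZmVVVERERERFVWZ3eIiIiGZmZmZmZmZmZmZVVUREREREVWZnd3iId2ZmZmZmZmd3ZmZmVVREREREVVZnd3d3d2ZmZmZmZ3d3d3ZmZVVEREREVVZmZ3d3d2ZmZmZnd3d3d3d2ZlVVREREVVVmZmZmZlVmZmZnd3eIh3d3ZmVVVUREVVVmZmZmZlVWZmZ3d3iIiIh3d2ZlVVVVVVVWZmZmZlVVZmZ3d4iIiIiId3ZmVVVVVVVVVmZVVVVVZmZnd4iIiIiIh3dmZlVVVVVVVVVVVVVVVmZnd4iImZmIiHd2ZmZVVVVVVVVVVVVVVWZnd4iJmZmZiId3dmZmZmZmVVVVVVVVVWZnd4iJmZmZmIh3d2ZmZmZmZlVVVVVVVVZmd4iJmZmZmYiId3dmZmZmZmVVVVVVVVZmd3iImZmZmZiIh3d3dmZmZmZVVVVVVVVmZ3iImZmZmZmIiId3d3d2ZmZmVVVVVVVmZ3eIiZmZmZmYiIiHd3d3d2ZmZVVVVVVWZneIiJmZmZmZmIiIh3d3d3ZmZg=="/>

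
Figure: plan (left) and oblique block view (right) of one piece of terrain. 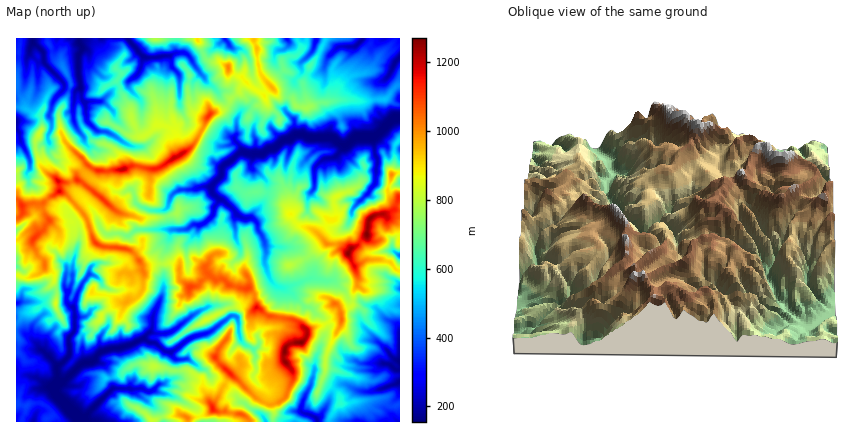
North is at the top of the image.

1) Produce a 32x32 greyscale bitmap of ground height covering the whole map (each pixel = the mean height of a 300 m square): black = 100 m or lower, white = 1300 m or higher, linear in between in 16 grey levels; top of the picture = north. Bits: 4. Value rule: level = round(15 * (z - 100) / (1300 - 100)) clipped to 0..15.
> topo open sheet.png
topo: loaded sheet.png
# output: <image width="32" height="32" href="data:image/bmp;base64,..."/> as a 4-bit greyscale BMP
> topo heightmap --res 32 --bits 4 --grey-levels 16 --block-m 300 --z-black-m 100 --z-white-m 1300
<image width="32" height="32" href="data:image/bmp;base64,Qk12AgAAAAAAAHYAAAAoAAAAIAAAACAAAAABAAQAAAAAAAACAAATCwAAEwsAABAAAAAAAAAAAAAAABEREQAiIiIAMzMzAERERABVVVUAZmZmAHd3dwCIiIgAmZmZAKqqqgC7u7sAzMzMAN3d3QDu7u4A////ADIyERI1eIqpqrp4ZDNUMzIzIRESV2aImsqZq4RVVlRDMhESMjM0V5qqm6q3V1VDMyEREkRUVleZm7qryldlVDIiIREjV4iHd6y6q9todkMhMhISEjRmM2nKqZvqiHZUITIjJEIhIkRYm4ib3biHZTMzNTV1ZjI1ZFl6q83JqWVTRFdEiJhTZVh1a7vMqap2Q0ZnNWmqc2l2eJzJiIm6hlVGdzaZqqZauZqrl3eKqZl2d4dFiKqoasu8y4Z3d4i6hpqoRlmruYqsy6p3iHiJyYmauGiJqrmam7qIZ4iInMuoq6mIu7uoeIipd1Z3ir3bl6y6mbmYmGZmd2dGiKqqzbmry5qpqZh2Q1ZEV5mamK7My7qbq7qYeHY0NGeZiZh83bu7urypmWd2Imd3mGeYVpyYrbu6qKp1QyV3d4dWiIR6h6y7u8u7mGUzZVd2RFZ1Wnepq6rMu8uXQkNFVUIjVEdHiKl4mIm8t2QhEjVDITM1OHmVd2eImrlkNEISERERFDZ4ZEZ4mZmadVZlQjIjIRI1V0NXeImYm7hnd1V2VEMRRVVCNXh4h4qoeJh4h3ZlQ0RTMlVmeIaIeJmah3ZmVEQzQjJGZFdldnmZqXZlZVQjMiMyNWU0RWWKmJd2ZFVUMiIjISNUIiNHiHiWZlU0REIhIiEiMkdleGRplkVFMyMz"/>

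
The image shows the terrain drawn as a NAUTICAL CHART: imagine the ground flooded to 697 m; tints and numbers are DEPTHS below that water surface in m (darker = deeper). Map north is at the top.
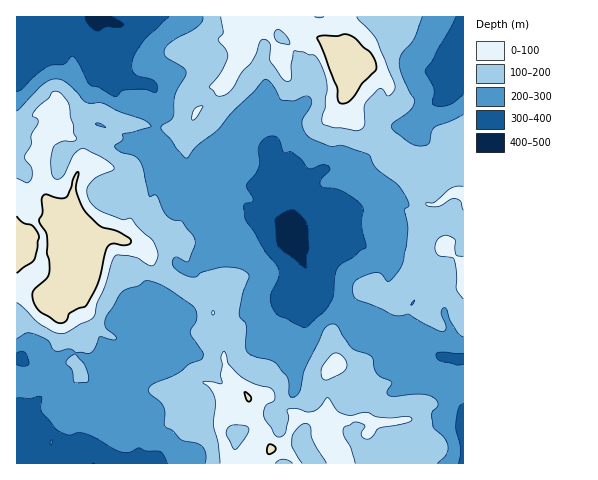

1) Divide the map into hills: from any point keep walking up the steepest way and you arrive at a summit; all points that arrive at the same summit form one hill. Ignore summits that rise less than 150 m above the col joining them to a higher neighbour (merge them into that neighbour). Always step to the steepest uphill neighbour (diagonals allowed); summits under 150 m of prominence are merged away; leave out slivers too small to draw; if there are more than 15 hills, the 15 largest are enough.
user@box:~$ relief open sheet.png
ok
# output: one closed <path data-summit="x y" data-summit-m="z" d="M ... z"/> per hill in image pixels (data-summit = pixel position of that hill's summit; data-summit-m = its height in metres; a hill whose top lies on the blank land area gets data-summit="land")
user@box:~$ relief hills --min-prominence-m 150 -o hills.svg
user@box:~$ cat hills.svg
<path data-summit="land" d="M96 16l-80 1 1 447 120-1 6-30 0-12-14-6-7-6-2-9 0-21-7-17 19-8 6-5 18-30-9-7 10-12 13-26 9-8 6 3 7 0 35-22 7-2 21 2 17-9 16 0 5-3 3 1 6 11 9 3 9-1 14-10 5 0 7 5 14-2 3 3 7 0 7-4 9 14 11-5 5-5 1-21-11-22 1-8-21-12-14-13-5 2-27-2-15 9-5 7-12-10-9 8-11-3-2-4-4-19 2-20-14-30-17 13-4 10 3 11 8 9 9 2-11 2-16 7-7 5-8 2-16 21-18 5-9-9-7-17-3-3-8 0-11-17 1-5 5-2 9-10 2-19-1-17-7-10-23-4-20-13-1-14-7-20z"/><path data-summit="land" d="M463 16l-366 0-1 6 10 32 1 14 20 13 23 4 7 10 1 17-2 19-9 10-5 2-1 5 11 17 8 0 3 3 7 17 9 9 18-5 16-21 8-2 7-5 16-7 11-2-9-2-8-9-3-11 4-10 17-13 14 30-2 20 4 19 2 4 11 3 9-8 12 10 5-7 15-9 14 2 13 0 5-2 14 13 18 9 3 3-1 8 11 22-1 21-5 5-11 5-9-14-7 4-7 0-3-3-14 2-7-5-5 0-9 8-9 3-10-1-6-5 1 12 9 20-1 16 5 5 16 7 14 11 33 13 7 2 26-2 11 6 10 15 8 7 24 2z"/><path data-summit="land" d="M295 235l-7 3-16 0-17 9-21-2-28 14-14 10-7 0-6-3-9 8-13 26-10 12 23 16 7 18-6 4-14 3-5 0-3-3-1-10 8-17-1-4-19 32-23 11 7 17 0 21 2 9 7 6 14 6 0 12-6 30 326 1 1-89-5-4 0-13-20-1-14 7-20 2-4-5-12-31-38-12-21-14-16-7-5-5 1-16-7-13-3-20z"/>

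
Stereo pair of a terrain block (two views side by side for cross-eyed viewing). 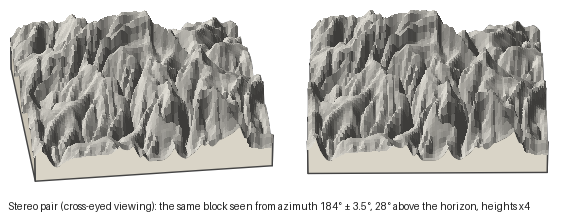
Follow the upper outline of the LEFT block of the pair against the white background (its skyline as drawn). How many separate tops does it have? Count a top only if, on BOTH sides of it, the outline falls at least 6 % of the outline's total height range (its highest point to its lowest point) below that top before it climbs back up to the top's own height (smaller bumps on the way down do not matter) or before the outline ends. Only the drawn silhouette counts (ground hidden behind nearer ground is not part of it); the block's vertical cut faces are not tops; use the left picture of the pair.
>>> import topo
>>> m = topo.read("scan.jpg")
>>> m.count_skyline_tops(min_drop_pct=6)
3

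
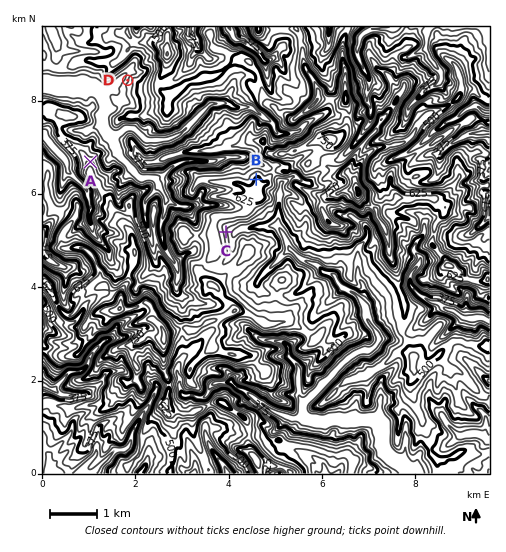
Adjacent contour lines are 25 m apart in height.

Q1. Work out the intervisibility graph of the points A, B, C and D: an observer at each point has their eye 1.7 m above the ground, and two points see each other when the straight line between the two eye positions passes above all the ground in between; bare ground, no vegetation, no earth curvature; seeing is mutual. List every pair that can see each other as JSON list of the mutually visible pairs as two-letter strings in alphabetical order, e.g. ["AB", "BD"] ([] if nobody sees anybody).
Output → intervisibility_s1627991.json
["AB", "AD"]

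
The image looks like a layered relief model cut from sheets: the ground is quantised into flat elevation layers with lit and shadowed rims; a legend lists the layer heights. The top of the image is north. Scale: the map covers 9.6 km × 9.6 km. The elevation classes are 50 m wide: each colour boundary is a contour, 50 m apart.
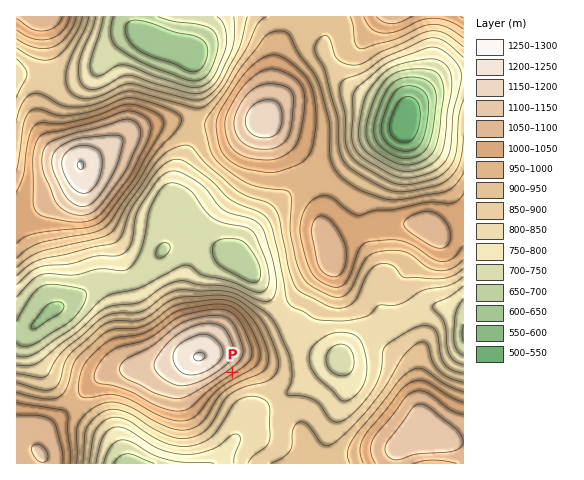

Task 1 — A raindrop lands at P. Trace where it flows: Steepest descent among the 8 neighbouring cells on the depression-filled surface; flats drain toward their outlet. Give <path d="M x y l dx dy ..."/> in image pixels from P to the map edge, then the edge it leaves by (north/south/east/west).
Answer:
<path d="M232 372l11 11 0 44-15 21-10 11-2 4"/>
exit: south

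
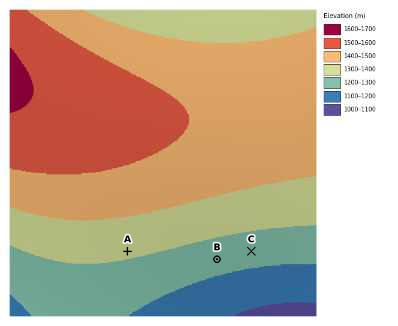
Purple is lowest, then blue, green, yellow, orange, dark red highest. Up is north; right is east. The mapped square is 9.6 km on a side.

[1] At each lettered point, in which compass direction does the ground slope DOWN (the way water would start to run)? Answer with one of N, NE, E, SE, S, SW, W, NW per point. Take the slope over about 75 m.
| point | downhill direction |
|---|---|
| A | S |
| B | S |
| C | S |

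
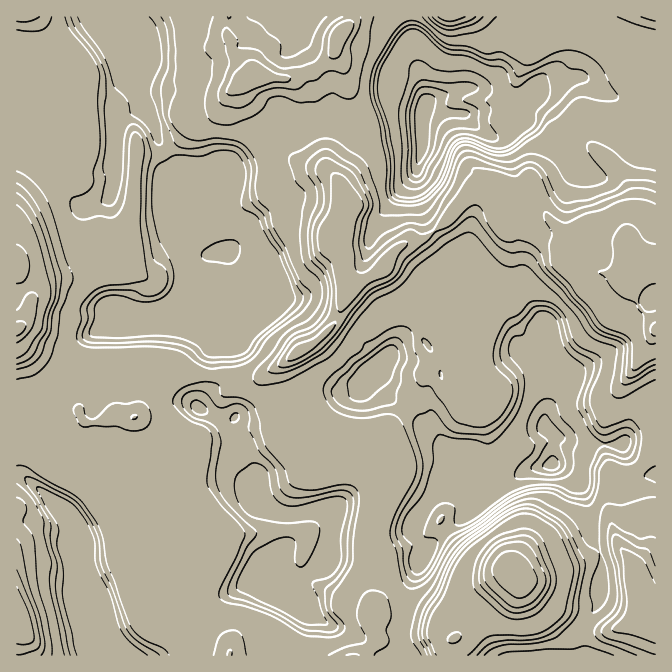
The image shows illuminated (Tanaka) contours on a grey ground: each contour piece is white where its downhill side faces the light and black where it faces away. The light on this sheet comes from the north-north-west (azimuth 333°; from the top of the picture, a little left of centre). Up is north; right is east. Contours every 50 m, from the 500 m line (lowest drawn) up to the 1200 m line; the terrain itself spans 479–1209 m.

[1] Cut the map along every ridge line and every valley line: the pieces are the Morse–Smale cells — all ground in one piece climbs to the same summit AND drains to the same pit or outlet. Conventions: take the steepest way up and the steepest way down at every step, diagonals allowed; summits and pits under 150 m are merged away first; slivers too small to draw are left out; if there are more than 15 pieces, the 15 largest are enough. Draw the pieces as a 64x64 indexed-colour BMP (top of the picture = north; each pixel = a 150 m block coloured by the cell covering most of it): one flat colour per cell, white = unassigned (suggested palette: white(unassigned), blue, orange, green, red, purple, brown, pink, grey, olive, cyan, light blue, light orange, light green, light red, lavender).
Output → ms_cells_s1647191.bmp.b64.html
<image width="64" height="64" href="data:image/bmp;base64,Qk12CAAAAAAAAHYAAAAoAAAAQAAAAEAAAAABAAQAAAAAAAAIAAATCwAAEwsAABAAAAAAAAAA////ALR3HwAOf/8ALKAsACgn1gC9Z5QAS1aMAMJ34wB/f38AIr28AM++FwDox64AeLv/AIrfmACWmP8A1bDFAO7u7u4AAAAAAAAIiIiIiIiIjd3d3d3d3d3d3d3f////7u7u4AAAAAAAiIiIiIiIiIiI3d3d3d3d3d3d3f/////u7u7uAAAAAAiIiIiIiIiIiIhVVVVV3d3d3d3d/////+7u7u4AAAAIiIiIiIiIiIiIiFVVVVVd3d3d3d3f////7u7u4AAAAAiIiIiIiIiIiIiFVVVVVV3d3d3d3d3////u7u7uAAAACIiIiIiIiIiIiIhVVVVVVd3d3d3d3f///+7u7u4AAAAIiIZmiIiIiIiIiFVVVVVVXd3d3d3d////7u7u7MwAzGiIZmZmZoiIiIiIhVVVVVVV3d3d3d3////u7u7szMzMZmZmZmZmiIiIiIiFVVVVVVVVVVXd3d///+7u7szMzMxmZmZmZmaIiIiIiFVVVVVVVVVVVVVd3///7u7uzMzADGZmZmZmZmiIiLu7VVVVVVVVVVVVVVUA///u7u7MzMAABmZmZmZmaIiIu7sRVVVVVVVVVVVVVQAA/+7u7szMAAAAZmZmZmZoiIi7uxEVVVVVVVVVVVVQAAD/7u7szMwAAAZmZmZmZmiIiLu7ERFVVVVVVVVVVVAAAA/u7uzMzAAABmZmZmZmu7iIu7sRERVVVVVVVVVVUAAAAO7uzMzMAAZmZmZmZmu7u7u7u7ERFVVVVVVVVVVQAAAA7uzMzAAGZmZmZmZmu7u7u7u7sRERVVVVVVVVVVAAAADszMzMAGZmZmZmZma7u7u7u7uxEREVVREVVVVVAAAAAMzMzMzMZmZmZmZmZru7u7u7u7EREREVEREVVVAAAAAAzMzMzMzGZmZmZmZru7u7u7u7sRERERERERERAAAAAADMzMzMzMZmZmZmZru7u7u7sREREREREREREREAAAAAAMzMzMzMxmZmZmZmu7u7u7EREREREREREREREQERERAALCIszMzGZmZmZma7u7u7EREREREREREREREREREREAAiIiIiLMxmZmZma7u7uxEREREREQAREREREREREREQACIiIiIiImZmZmu7u7uxEREREREQABEREREREREREREAAAAAIiIiZmZmu7u7u7EREREREQAAERERERERERERERAAAAIiIiImZmZru7u7EREREREAAAABEREREREREREREQACIiIiIiImZmu7u7sREREREQAAAAERERERERERERERACIiIiIiIiIiJERESxERERERAAAAERERERERERERERECIiIiIiIiIiIiREREQREREREQAAAREREREREREREREQIiIiIiIiIiIiJEREREEREREREAABERERERERERERERIiIiIiIiIiIiIiREREREERERERABEREREREREREREREiIiIiIiIiIiIiIkRERERBEREREREREREREREREREREQIiIiIiIiIiIiIiREREREQRERERERERERERERERERERAiIiIiIiIiIiIiJERERERBERERERERERERERERERERMCIiIiIiIiIiIiJEREREREQRERERERERERERERERERMwIiIiIiIiIiIiIkRERERERBEREREREREREREREREREzAiIiIiIiIiIiIiJEREREREMREREREREREREREREREzMiIiIiIiIiIiIiIkREREREQzMRERERERERERERETMzMyIiIiIiIiIiIiIiRERERERDMzERERERERERERETMzMzIiIiIiIiIiIiKUREREREREMzMxERERERERERERMzMzMiIiIiIiIiIiKUREREREREMzMzMxERERERERERMzMzMyIiIiIiIiIiIpREREREREQzMzMzMxERERERERMzMzMzIiIiIiIiIiIpmUREREREREMzMzMzMRERExMzMzMzMzMiIiIiIiIiIimZREREREREQzMzMzMzEREzMzMzMzMzMyIiIiIiIiIiKZlERERERERDMzMzMzMxEzMzMzMzMzMzIiIiIiIiIiIpmZRERERERDMzMzMzMzMzMzMzMzMzMzMiIiIiIiIiIAmZlEREREREMzMzMzMzMzMzMzMzMzMzMyIiIiIiAAAAmZmUREREREMzMzMzMzMzMzMzMzMzMzMzIiIiIiIAAACZmZlEREQAAzMzMzMzMzMzMzMzMzMzMzMiIiIiIgAACZmZmZREQAADMzMzMzMzMzMzMzMzMzMzMyIiIiIiAACZmZmZmUAAADMzMzMzMzMzMzMzMzMzMzMzIiIiIiIAAJmZmZmZAAAAMzOqqjMzMzMzMzMzMzMzMzMiIiIiIAAAmZmZmZkAAACqqqqqqqMzMzMzMzMzMzMzNyIiIiIgAAmZmZmZkAAAAKqqqqqqo3d3MzMzMzMzMzN3IgAiIiAAmZmZmZmQAAAAqqqqqqqnd3d3dzMzMzMzN3cAACIiIgCZmZmZmQAAAAqqqqqqqqd3d3d3dzMzMzd3dwAAIiIiKZmZmZmZkAAACqqqqqqqp3d3d3d3d3M3d3d3AAIiIiIpmZmZmZmaqqqqqqqqqqp3d3d3d3d3d3d3d3cAIiIiIiKZmZmZmaqqqqqqqqqqqnd3d3d3d3d3d3d3dwIiIiIiAAmZmZmZqqqqqqqqqqqqd3d3d3d3d3d3d3d3AiIiIiAACZmZmZqqqqqqqqqqqqp3d3d3d3d3d3d3d3cCIiIiAACZmZmZmqqqqqqqqqqqqnd3d3d3d3d3d3d3dwIiIiIAAJmZmZmaqqqqqqqqqqqnd3d3d3d3d3d3d3d3"/>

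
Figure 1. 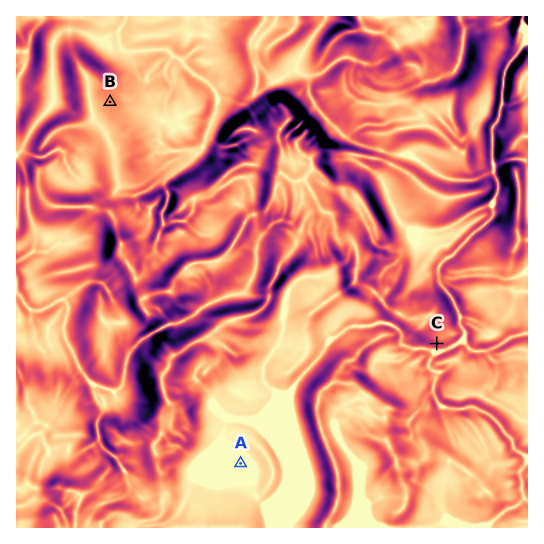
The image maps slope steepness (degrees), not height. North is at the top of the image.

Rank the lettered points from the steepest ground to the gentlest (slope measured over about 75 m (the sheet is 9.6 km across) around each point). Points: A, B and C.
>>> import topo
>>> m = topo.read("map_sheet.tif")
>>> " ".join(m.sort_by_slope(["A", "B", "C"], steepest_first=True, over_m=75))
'C B A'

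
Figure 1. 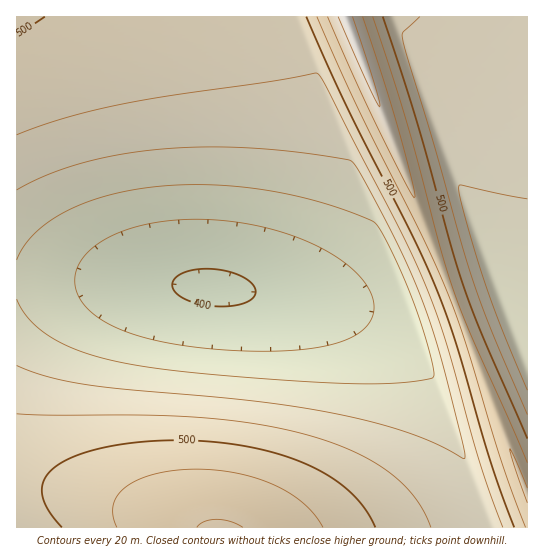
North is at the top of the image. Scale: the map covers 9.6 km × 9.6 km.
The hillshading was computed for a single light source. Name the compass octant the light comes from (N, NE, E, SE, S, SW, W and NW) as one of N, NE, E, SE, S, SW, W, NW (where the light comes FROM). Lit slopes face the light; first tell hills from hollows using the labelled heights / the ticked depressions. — NW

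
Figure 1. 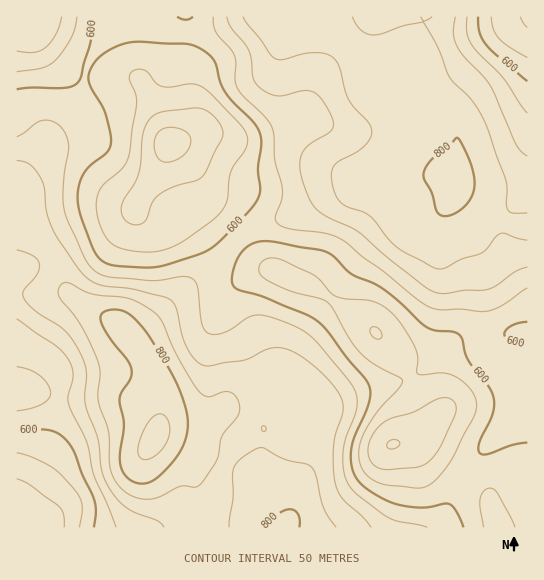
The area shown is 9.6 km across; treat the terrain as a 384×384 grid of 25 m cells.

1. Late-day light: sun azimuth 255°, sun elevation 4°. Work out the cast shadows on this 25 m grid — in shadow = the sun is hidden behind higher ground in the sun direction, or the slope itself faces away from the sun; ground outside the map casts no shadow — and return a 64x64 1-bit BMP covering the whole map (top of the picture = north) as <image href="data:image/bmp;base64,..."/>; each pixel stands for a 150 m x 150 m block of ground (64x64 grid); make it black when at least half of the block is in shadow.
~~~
<image width="64" height="64" href="data:image/bmp;base64,Qk0+AgAAAAAAAD4AAAAoAAAAQAAAAEAAAAABAAEAAAAAAAACAAATCwAAEwsAAAIAAAAAAAAA////AAAAAAAAAAAAD/8H8AAAAAAP/+P4AAAAAA//+fgAAAAAD//98AAAAAAP//7gAAAAAAf//gAAADAAB///AAAAOAAD//8AAAA+AAP//wAAAD8AA///AAAAP8AD//8AAAA/4AP//wAAAB/wAf//AAAAH/gA//8AAAAf+AD//4AAAB/4AP//gAAAH/gB//8AOAAf+AH//wA8AD/4A//+AHgAP/gH//wAAAA//A//+AAAAH/8H//wAAAAf/wf/+AAAAD//B//wAAAAP/8P/+AAAAB//5//wAAAAP////+AAAAB/////wAAAAP////wAAAAP////8AAAAB/////gAAAAH////8AAAAA//4H/gAAAAD//gPwAAAAAP//AAAAAAAB//8AAAAAAAP//wAAAAAAB///AAAAAAAP//8AAAAAAA///wAAAAAAD///AAAAAAAH//8AAAAADAf//4AAAAAfB///gAAAAB/H//+AAAAAH8P//4AAAAAfwf//wAAAAB/B+//AAAAAH8Hz/8AAAAAfwfv/wAAAAD/B+/+AAAAAP8Dh/4AAAAA/wAP+AAAAAH/AA/AAAAAA/8AHwAAAAAH/wAeAAAAAA//AB4AAAAAH/8AGAAAAAAf/wAAAAAAAB//AAAAAAAAH/8AAAAAAAAf/wAAAAAAAA//AAAAAAAAB/8AADAAAAAH/w=="/>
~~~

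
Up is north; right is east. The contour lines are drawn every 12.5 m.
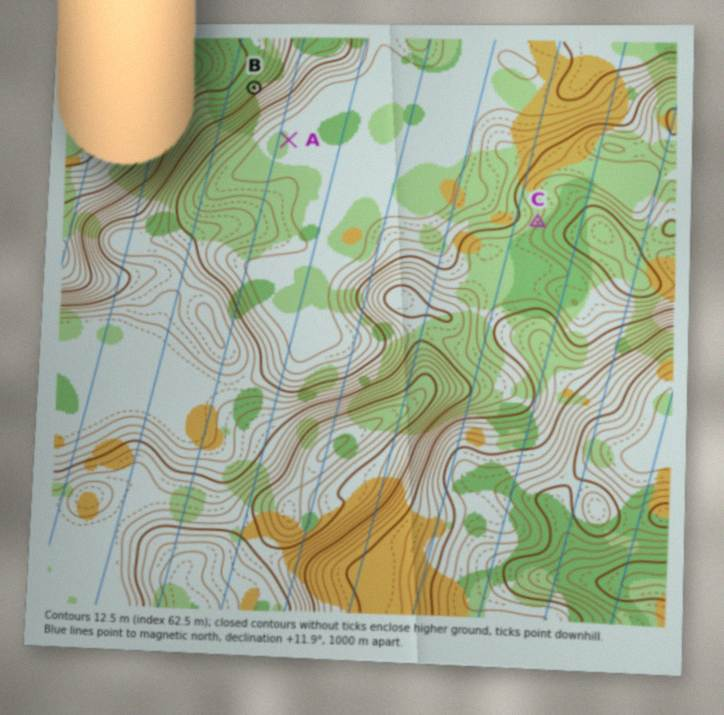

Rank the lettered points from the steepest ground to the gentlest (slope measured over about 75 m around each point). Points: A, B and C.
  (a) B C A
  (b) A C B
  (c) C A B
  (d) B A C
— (a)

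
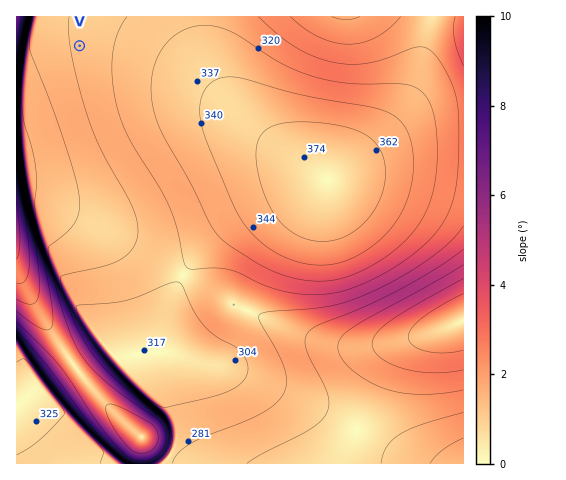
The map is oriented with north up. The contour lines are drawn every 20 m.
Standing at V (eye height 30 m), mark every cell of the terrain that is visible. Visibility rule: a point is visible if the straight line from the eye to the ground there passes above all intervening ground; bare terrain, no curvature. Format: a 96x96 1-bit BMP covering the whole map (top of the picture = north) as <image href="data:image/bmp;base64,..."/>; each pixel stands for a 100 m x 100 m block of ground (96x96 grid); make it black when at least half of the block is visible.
<image width="96" height="96" href="data:image/bmp;base64,Qk2+BAAAAAAAAD4AAAAoAAAAYAAAAGAAAAABAAEAAAAAAIAEAAATCwAAEwsAAAIAAAAAAAAA////AAAAAAAAAAAAAAAAAAAAAAAAAAAAAAAAAAAAAAAAAAAAAAAAAAAAAAAAAAAAAAAAAAAAAAAAAAAAAAAAAAAAAAAAAAAAAAAAAAAAAAAAAgAAAAAAAAAAAAAABgAAAAAAAAAAAAAABAAAAAAAAAAAAAAADAAAAAAAAAAAAAAAGAAAAAAAAAAAAAAAOAAAAAAAAAAAAAAAcAAAAAAAAAAAAAAA8AAAAAAAAAAAAADB4AAAAAAAAAAAAADz4AAAAAAAAAAAAAD/wAAAAAAAAAAAAAD/wAAAAAAAAAAAAAD/gAAAAAAAAAAAAAD/gAAAAAAAAAAAAAD/AAAAAAAAAAAAAAD/AAAAAAAAAAAAAAD/AAAAAH/AAAAAAAD+AA/gA//AAAAAAAD+AB////+AAAAAAAD8AB////8AAAAAAAD8AD////4AAAAAAAD4AH////gAAAAAAAD4AP///+AAAAAAAADwAf///8AAAAAAAADwAf///4AAAAAAAADgA////wAAAAAAAADgB////gAAAAAAAADAB////gAAAAAAAADAD////AAAAAAAAACAD///+AAAAAAAAACAH///+AAAAAAAAAAAP///+AAAAAAAAAAAP///+AAAAAAAAAAAf///+AAAAAAAAAAAf///+AAAAAAAAAAA////+AAAAAAAAAAA////+AAAAAAAAAAA////+AAAAAAAAAAB/////AAAAAAAAAAB/////AAAAAAAAAAD/////gAAAAAAAAAD/////gAAAAAAAAAD/////wAAAAAAAAAH/////8AAAAAAAAAH/////+AAAAAAAAAH//////8AAAAAAAAH///////4AAAAAAAP///////8AAAAAAAP///////+AAAAAAAP////////AAAAAAAP////////gAAAAAAf////////wAAAAAAf////////wAAAAAAf////////4AAAAAAf////////4AAAAAAf////////8AAAAAA/////////8AAAAAA/////////+AAAAAA/////////+AAAAAA//////////AAAAAA//////////AAAAAA//////////AAAAAA//////////gAAAAA//////////gAAAAA//////////gAAAAA//////////gAAAAA//////////AAAAAB/////////4AAAAAB////////+AAAAAAB////////wAAAAAAB///////+AAAAAAAB///////4AAAAAAAA///////wAAAAAAAA///////gAAAAAAAA///////AAAAAAAAA//////+AAAAAAAAA//////+AAAAAAAAA//////8AAAAAAAAA//////8AAAAAAAAA//////4AAAAAAAAA//////4AAAAAAAAA//////wAAAAAAAAAf/////wAAAAAAAAAf/////gAAAAAAAAAf/////gAAAAAAAAAf/////gAAAAAAAAAf/////AAAAAAAAAAP/////AAAAAAAAAAP////+AAAAAAAAAAP////+AAAAAAAAAA="/>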